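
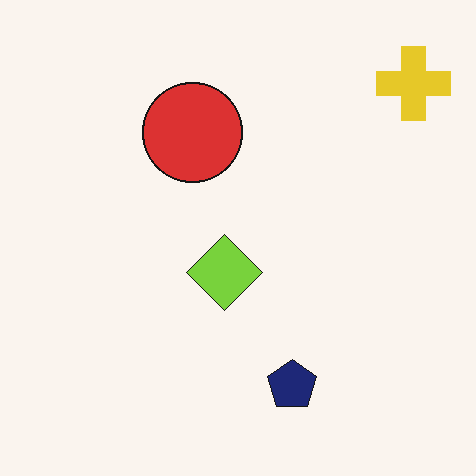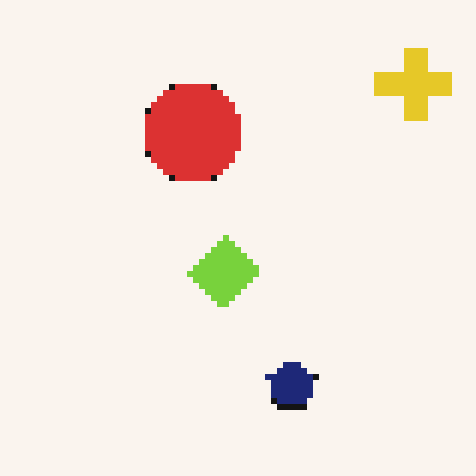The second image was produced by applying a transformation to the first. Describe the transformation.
It was pixelated into visible square blocks.

Shapes are reduced to large square blocks; fine edges and outlines are lost — a downscale-then-upscale (mosaic) effect.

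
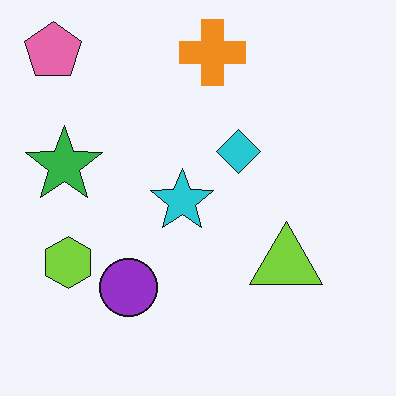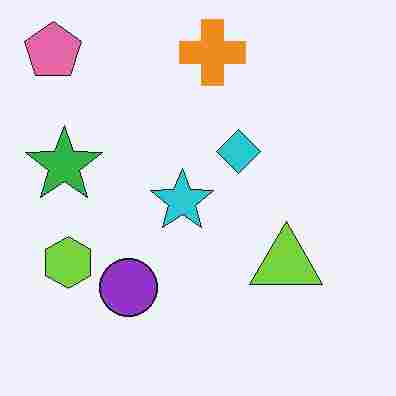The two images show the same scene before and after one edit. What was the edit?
Degraded with heavy JPEG compression.

Blocky 8×8 compression artifacts appear around shape edges and the flat background shows ringing — characteristic JPEG degradation.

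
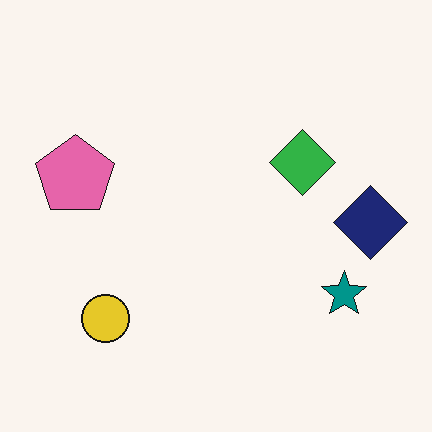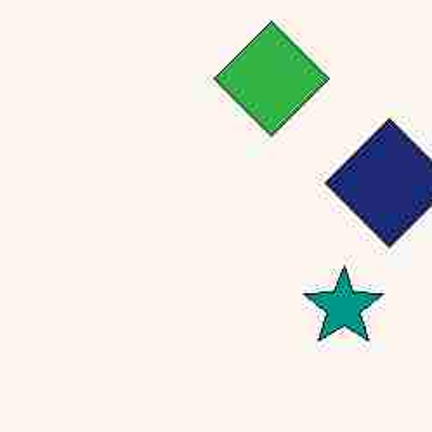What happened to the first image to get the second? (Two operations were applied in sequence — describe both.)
This is the original image heavily JPEG-compressed with obvious blocking artifacts, then cropped to a noticeably smaller region and rescaled.

Blocky 8×8 compression artifacts appear around shape edges and the flat background shows ringing — characteristic JPEG degradation. The visible shapes are larger and the field of view is narrower; shapes near the original edges may be partly or wholly outside the frame — a crop-and-rescale.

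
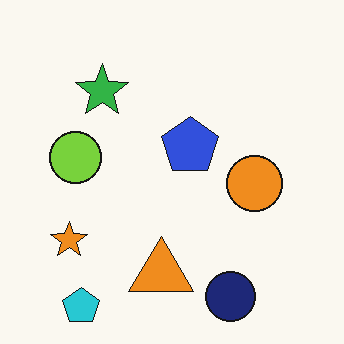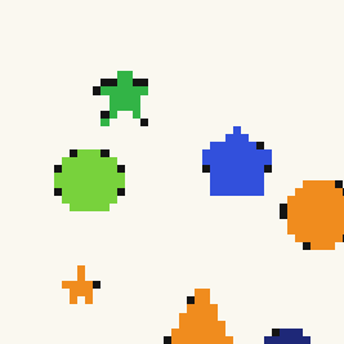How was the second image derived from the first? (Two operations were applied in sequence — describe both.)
The image was moderately pixelated, then cropped slightly and scaled back up.

Shapes are reduced to large square blocks; fine edges and outlines are lost — a downscale-then-upscale (mosaic) effect. The visible shapes are larger and the field of view is narrower; shapes near the original edges may be partly or wholly outside the frame — a crop-and-rescale.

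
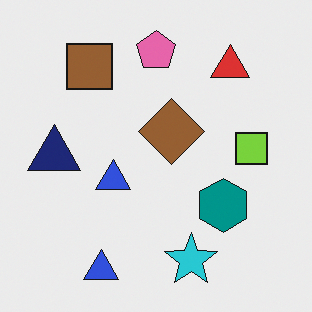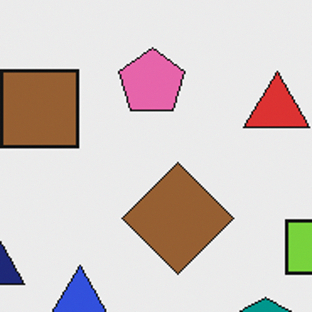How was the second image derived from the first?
It was cropped tightly and scaled back up.

The visible shapes are larger and the field of view is narrower; shapes near the original edges may be partly or wholly outside the frame — a crop-and-rescale.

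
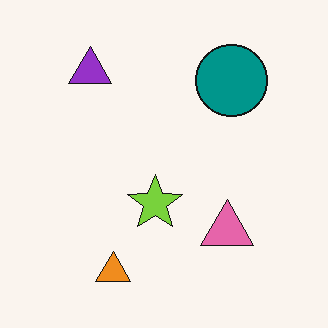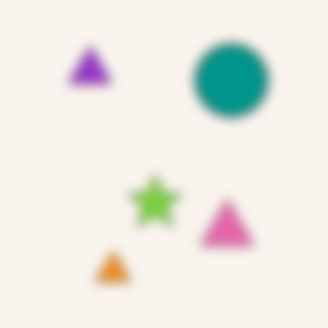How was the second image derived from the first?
This is the original image heavily blurred.

Shape edges and outlines are uniformly softened across the whole image.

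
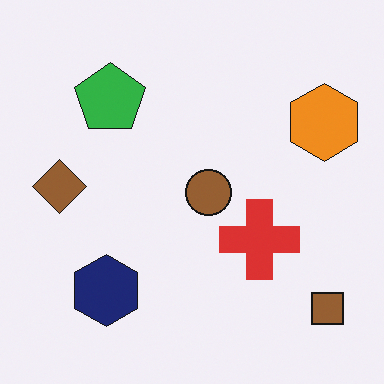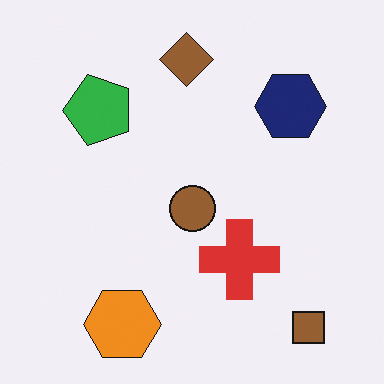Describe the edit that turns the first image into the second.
The transformation is: transposed (reflected across the top-left ↔ bottom-right diagonal).

Shapes have swapped their row and column positions — what was in the top-right is now in the bottom-left — a diagonal reflection.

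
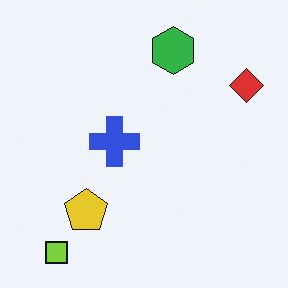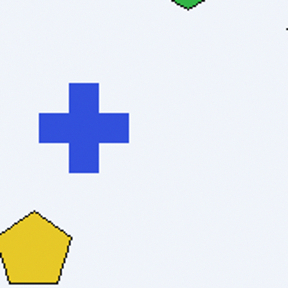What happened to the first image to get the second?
The second image is the first cropped tightly and scaled back up.

The visible shapes are larger and the field of view is narrower; shapes near the original edges may be partly or wholly outside the frame — a crop-and-rescale.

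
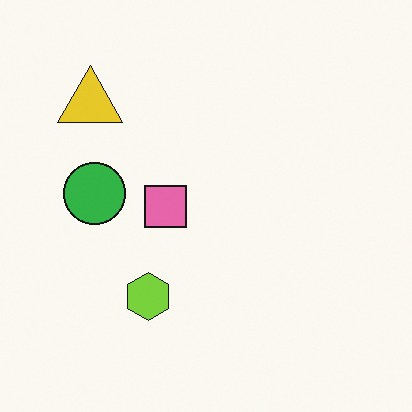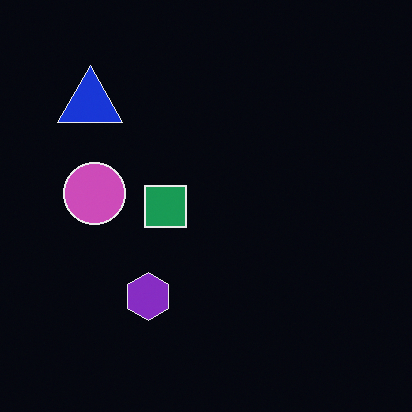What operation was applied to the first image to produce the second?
It was color-inverted (negative).

The light background has become dark and every shape's color is its complement — a photographic negative.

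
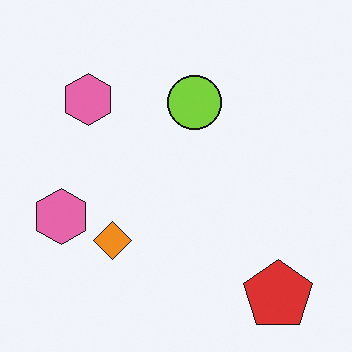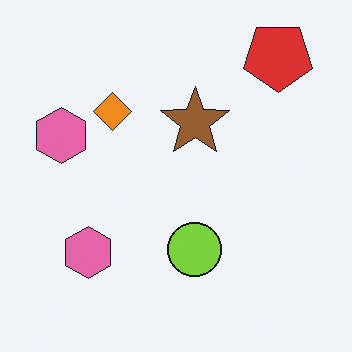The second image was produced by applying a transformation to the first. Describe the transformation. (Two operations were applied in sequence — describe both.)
It was flipped vertically (top ↔ bottom), then overlaid with an additional brown star.

The red pentagon is in the bottom-right of the first image and the top-right of the second — shapes on opposite sides of the horizontal midline have swapped in a mirror flip. A brown star appears in the second image that is absent from the first.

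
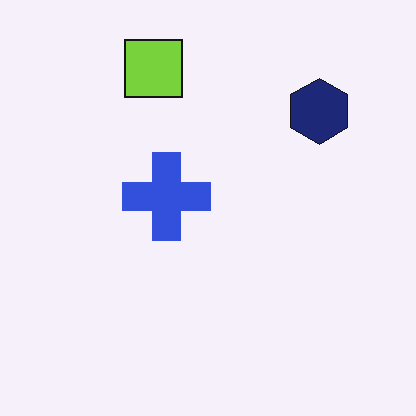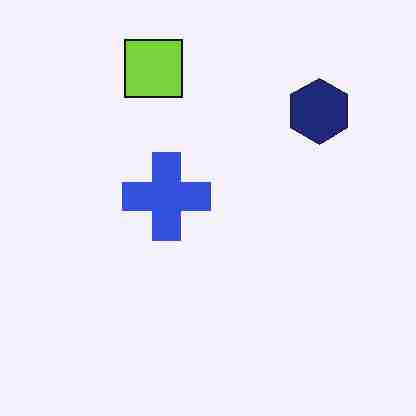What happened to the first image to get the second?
Degraded with heavy JPEG compression.

Blocky 8×8 compression artifacts appear around shape edges and the flat background shows ringing — characteristic JPEG degradation.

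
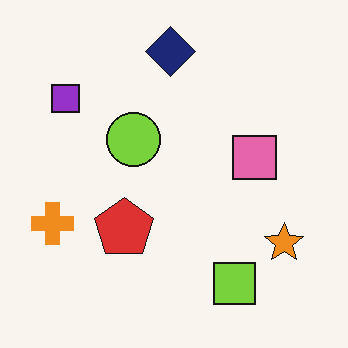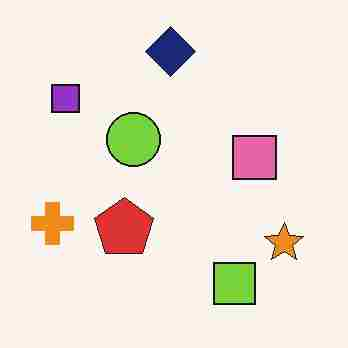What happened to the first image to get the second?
The transformation is: heavily JPEG-compressed with obvious blocking artifacts.

Blocky 8×8 compression artifacts appear around shape edges and the flat background shows ringing — characteristic JPEG degradation.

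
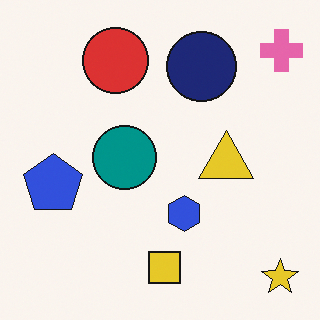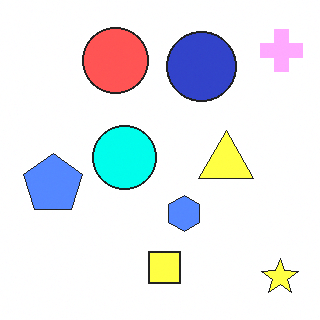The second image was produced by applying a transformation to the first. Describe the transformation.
It was substantially brightened.

Every pixel — background and shapes alike — is uniformly brightened.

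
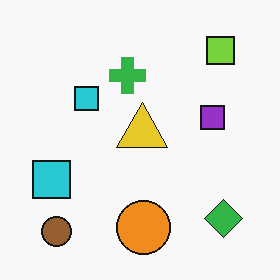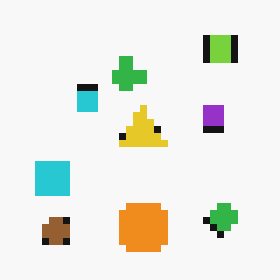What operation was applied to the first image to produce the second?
The image was moderately pixelated.

Shapes are reduced to large square blocks; fine edges and outlines are lost — a downscale-then-upscale (mosaic) effect.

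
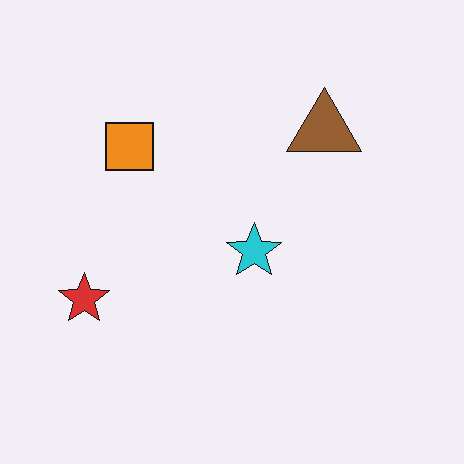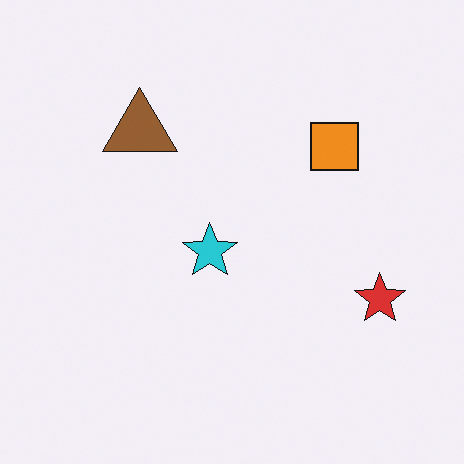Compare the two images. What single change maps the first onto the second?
It was flipped horizontally (left ↔ right).

The red star is in the left of the first image and the right of the second — shapes on opposite sides of the vertical midline have swapped in a mirror flip.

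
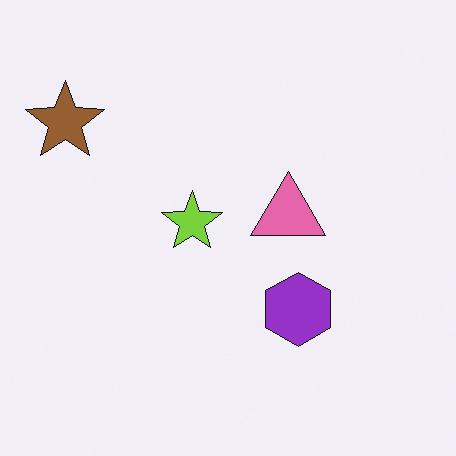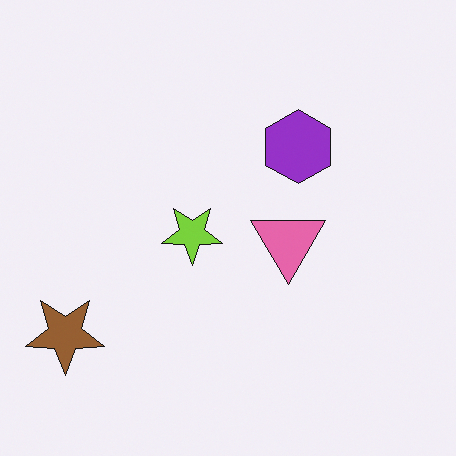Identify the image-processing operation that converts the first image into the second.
This is the original image flipped vertically (top ↔ bottom).

The brown star is in the top-left of the first image and the bottom-left of the second — shapes on opposite sides of the horizontal midline have swapped in a mirror flip.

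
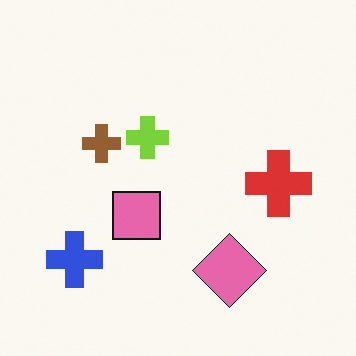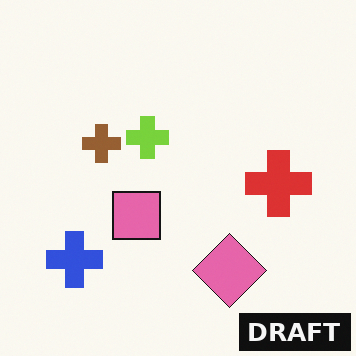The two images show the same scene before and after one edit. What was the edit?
The second image is the first watermarked with the text "DRAFT" in the lower-right corner.

A dark label reading "DRAFT" appears in the lower-right corner.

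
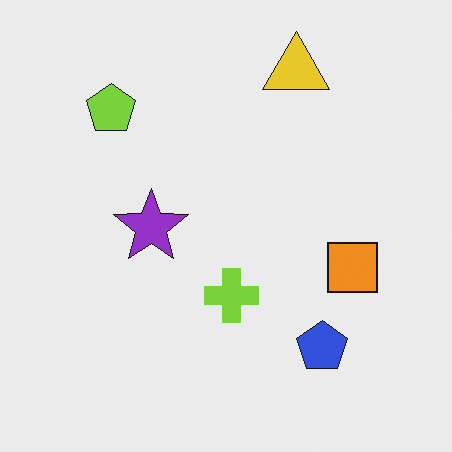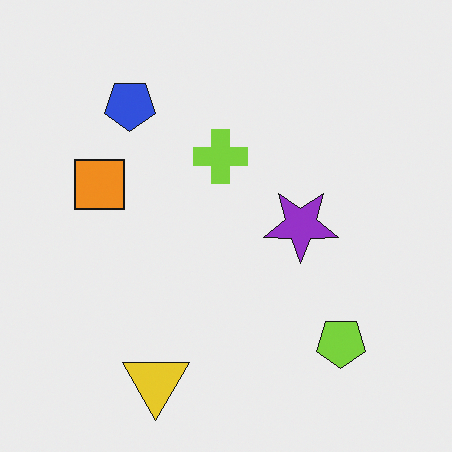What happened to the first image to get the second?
This is the original image rotated 180°.

The yellow triangle sits in the top of the first image and the bottom of the second — consistent with a whole-image 180° rotation.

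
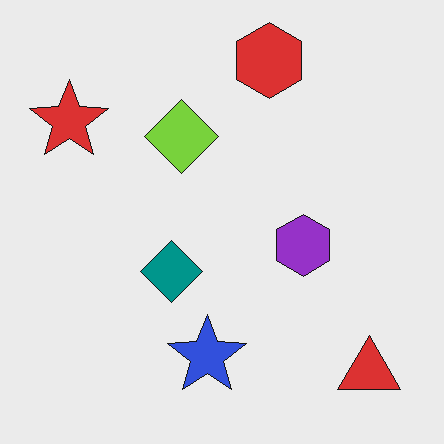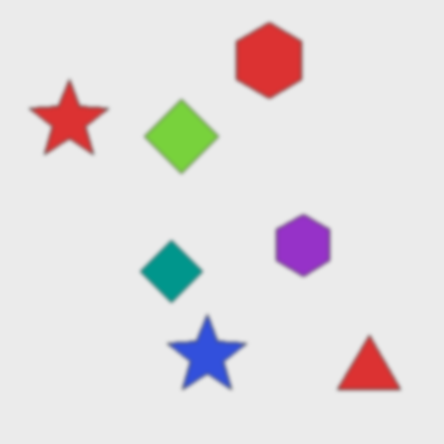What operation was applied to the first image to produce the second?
This is the original image slightly softened.

Shape edges and outlines are uniformly softened across the whole image.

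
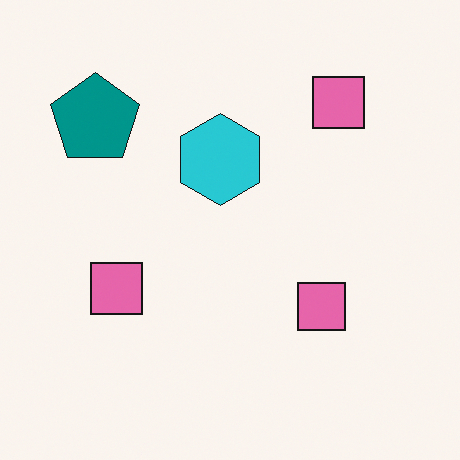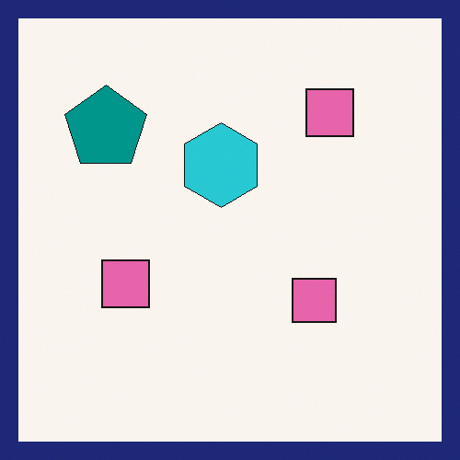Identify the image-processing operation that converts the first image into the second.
The image was framed with a navy border.

A solid navy frame runs around the edge of the second image, with the content slightly shrunk inside it.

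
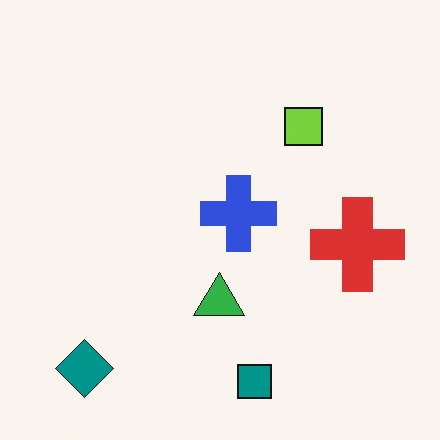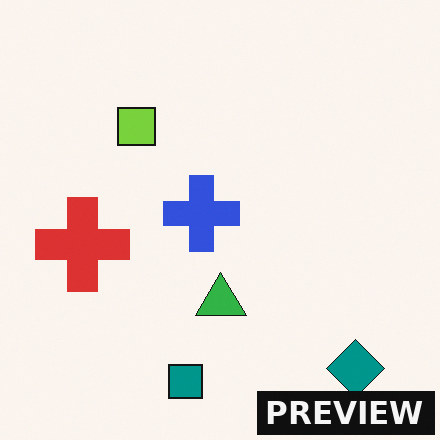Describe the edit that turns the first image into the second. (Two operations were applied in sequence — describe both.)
Flipped horizontally (left ↔ right), then watermarked with the text "PREVIEW" in the lower-right corner.

The red cross is in the right of the first image and the left of the second — shapes on opposite sides of the vertical midline have swapped in a mirror flip. A dark label reading "PREVIEW" appears in the lower-right corner.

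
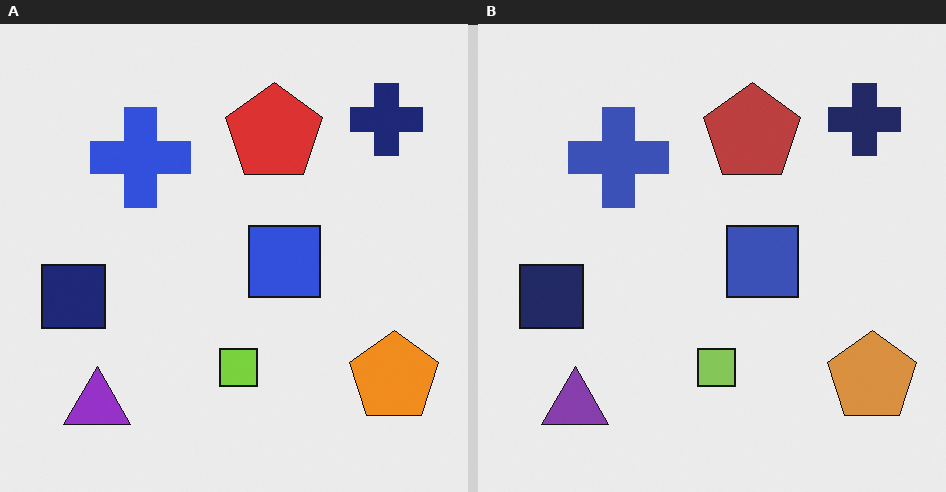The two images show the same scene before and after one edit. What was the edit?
It was slightly desaturated.

All colors are more muted and greyish — a global saturation change.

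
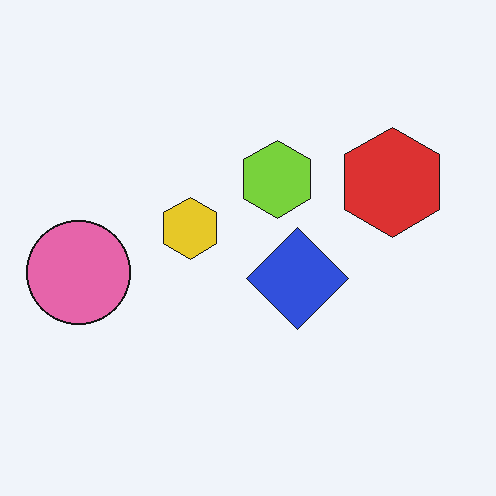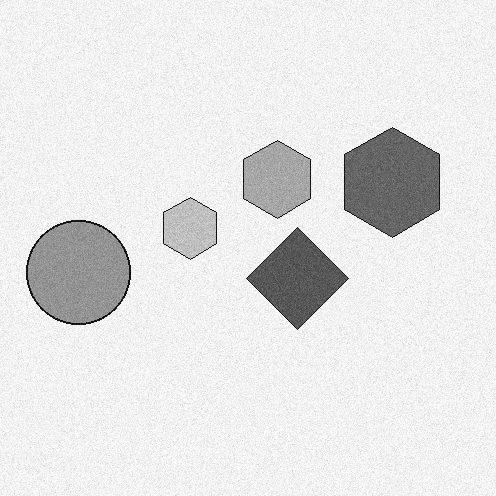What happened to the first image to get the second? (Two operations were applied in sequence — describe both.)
It was degraded with subtle gaussian noise, then converted to grayscale.

Random speckle covers the whole image, including the flat background. All color is removed — every shape is now a shade of grey.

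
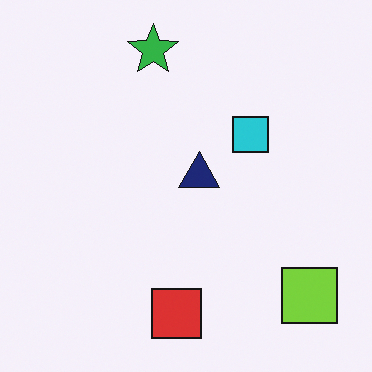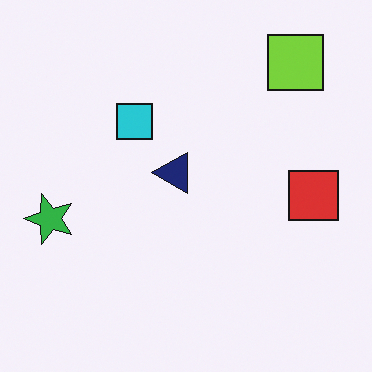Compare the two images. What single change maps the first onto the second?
It was rotated 90° counter-clockwise.

The lime square sits in the bottom-right of the first image and the top-right of the second — consistent with a whole-image 90° counter-clockwise rotation.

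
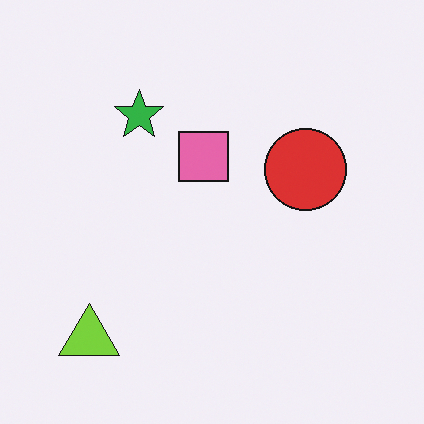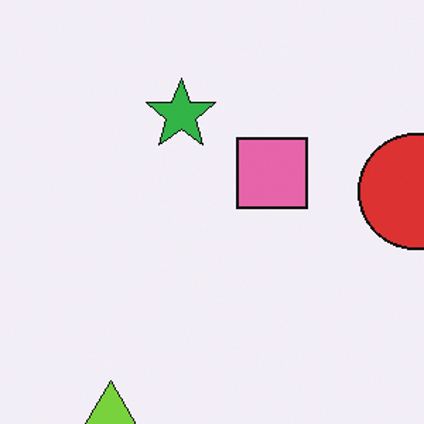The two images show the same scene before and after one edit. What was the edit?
The image was cropped to a modestly smaller region and rescaled.

The visible shapes are larger and the field of view is narrower; shapes near the original edges may be partly or wholly outside the frame — a crop-and-rescale.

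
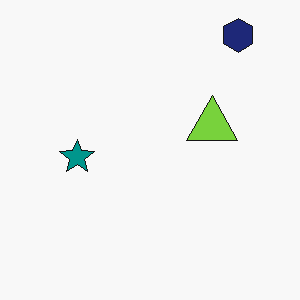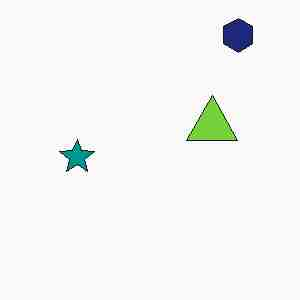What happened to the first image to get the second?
The image was heavily JPEG-compressed with obvious blocking artifacts.

Blocky 8×8 compression artifacts appear around shape edges and the flat background shows ringing — characteristic JPEG degradation.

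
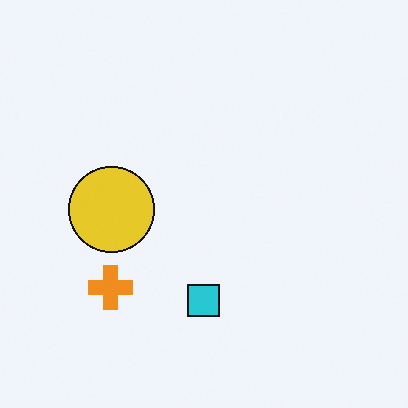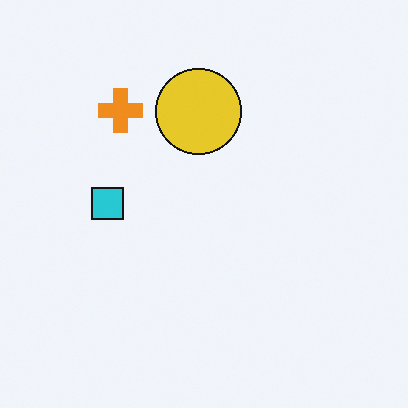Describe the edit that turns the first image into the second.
The transformation is: rotated 90° clockwise.

The orange cross sits in the bottom-left of the first image and the top-left of the second — consistent with a whole-image 90° clockwise rotation.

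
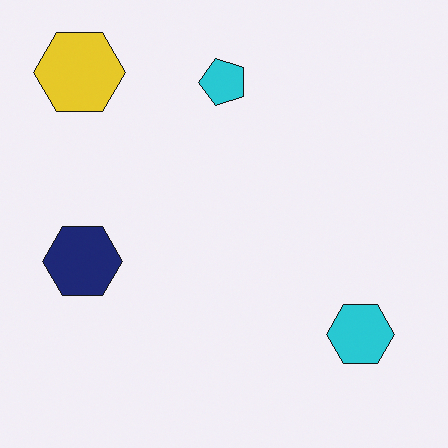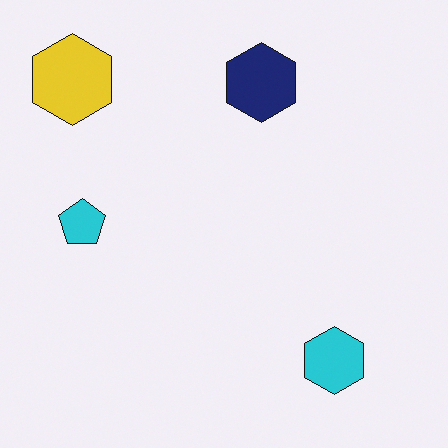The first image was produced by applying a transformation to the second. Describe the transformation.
It was transposed (reflected across the top-left ↔ bottom-right diagonal).

Shapes have swapped their row and column positions — what was in the top-right is now in the bottom-left — a diagonal reflection.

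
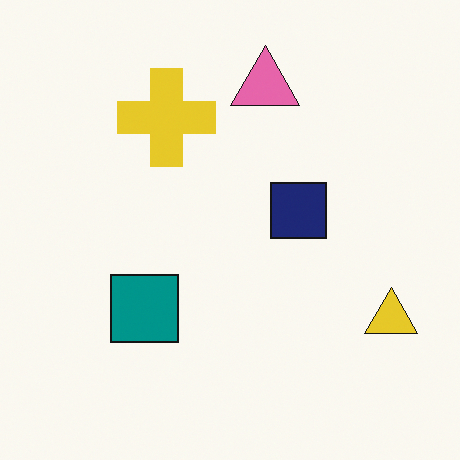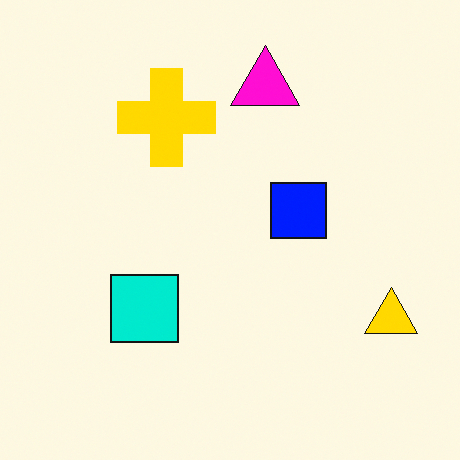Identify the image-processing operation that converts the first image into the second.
This is the original image heavily oversaturated.

All colors are more vivid — a global saturation change.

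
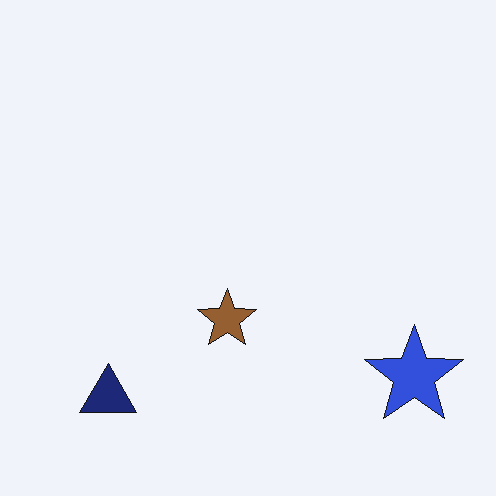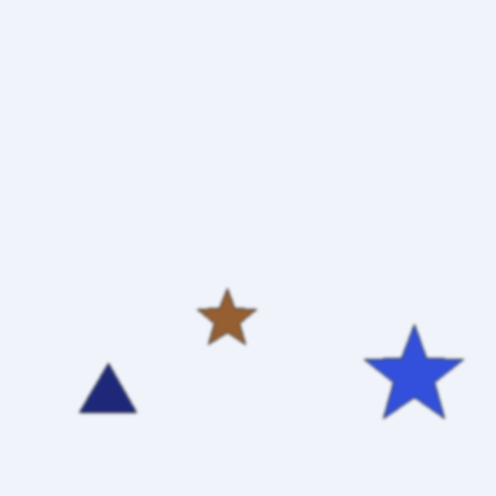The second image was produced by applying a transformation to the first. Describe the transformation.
The transformation is: lightly blurred.

Shape edges and outlines are uniformly softened across the whole image.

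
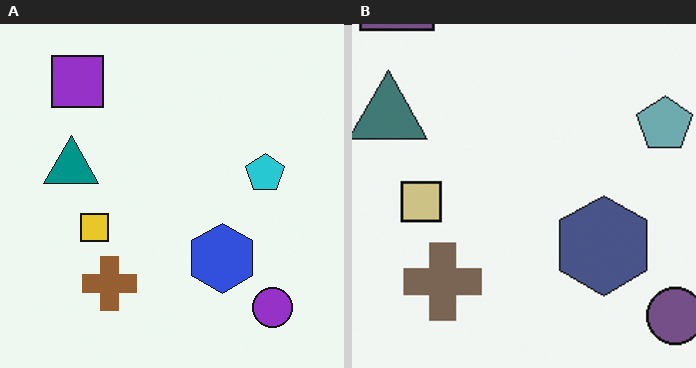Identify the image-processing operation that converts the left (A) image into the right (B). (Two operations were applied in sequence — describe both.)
Cropped slightly and scaled back up, then heavily desaturated.

The visible shapes are larger and the field of view is narrower; shapes near the original edges may be partly or wholly outside the frame — a crop-and-rescale. All colors are more muted and greyish — a global saturation change.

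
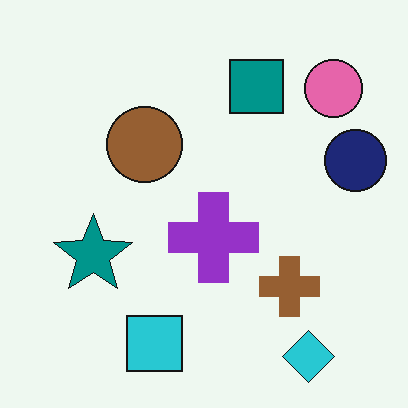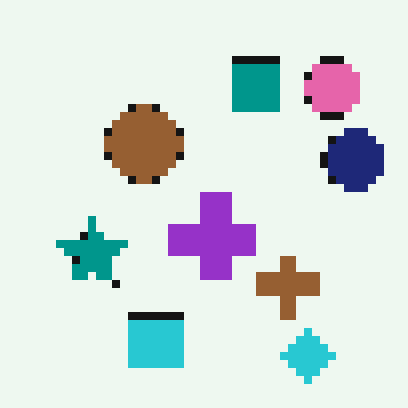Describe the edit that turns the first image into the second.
This is the original image pixelated into visible square blocks.

Shapes are reduced to large square blocks; fine edges and outlines are lost — a downscale-then-upscale (mosaic) effect.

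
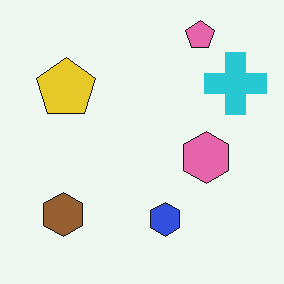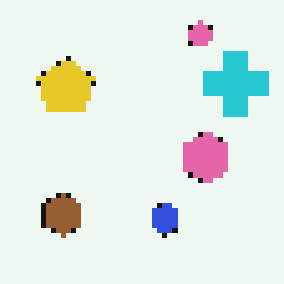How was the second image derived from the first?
This is the original image mildly pixelated.

Shapes are reduced to large square blocks; fine edges and outlines are lost — a downscale-then-upscale (mosaic) effect.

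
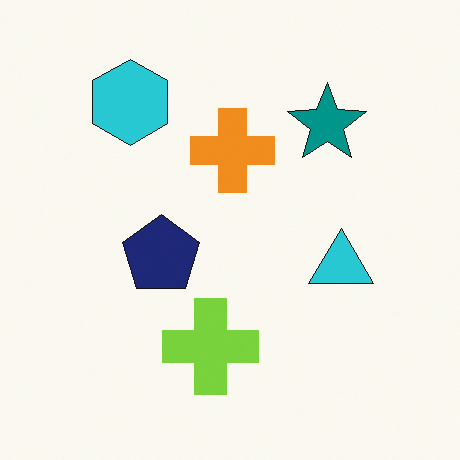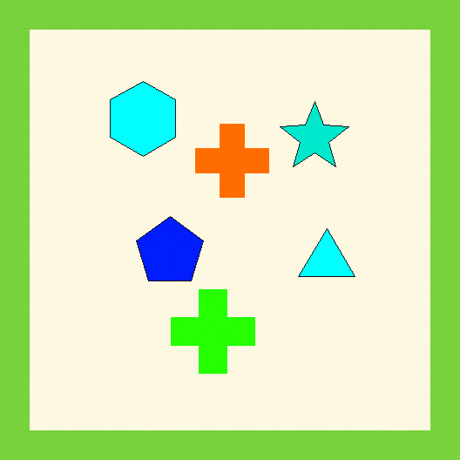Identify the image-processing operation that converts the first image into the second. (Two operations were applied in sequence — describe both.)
The image was heavily oversaturated, then framed with a lime border.

All colors are more vivid — a global saturation change. A solid lime frame runs around the edge of the second image, with the content slightly shrunk inside it.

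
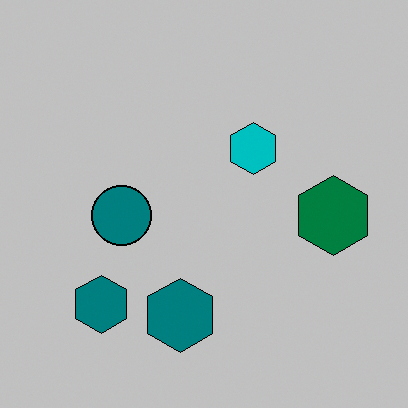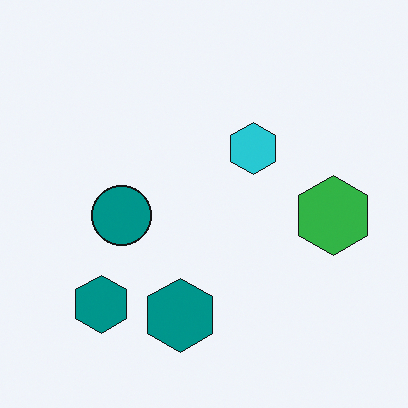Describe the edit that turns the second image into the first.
The transformation is: heavily posterized to just a handful of flat colors.

Each flat color has snapped to a coarser quantized level — most visibly, the near-white background has dropped to a flat grey.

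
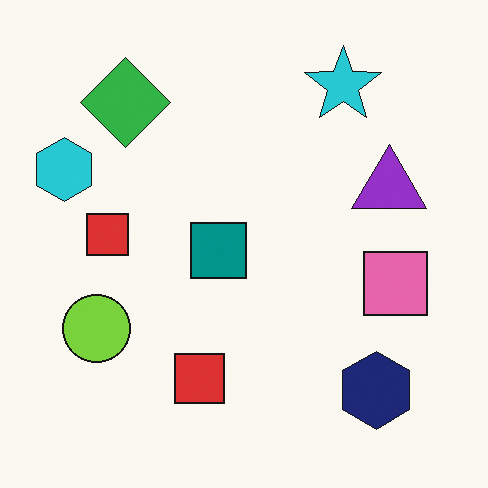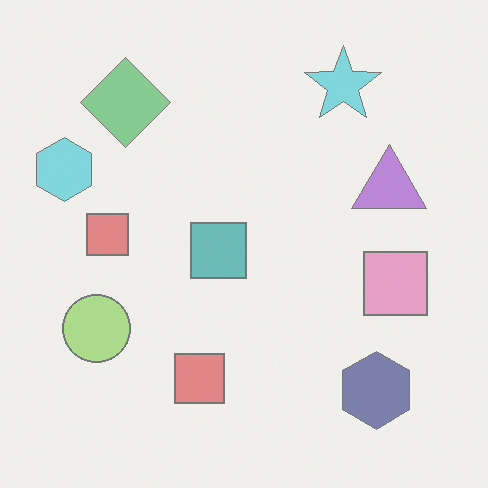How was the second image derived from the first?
It was given much lower contrast.

Tones are pushed toward mid-grey across the whole image — a global contrast change.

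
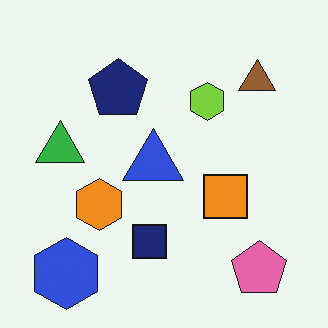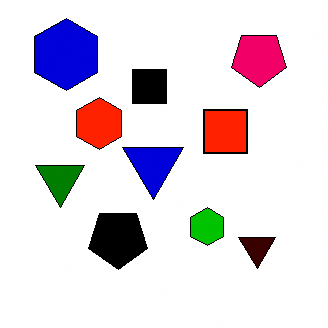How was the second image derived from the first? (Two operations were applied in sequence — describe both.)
It was flipped vertically (top ↔ bottom), then boosted in contrast.

The blue hexagon is in the bottom-left of the first image and the top-left of the second — shapes on opposite sides of the horizontal midline have swapped in a mirror flip. Tones are pushed away from mid-grey across the whole image — a global contrast change.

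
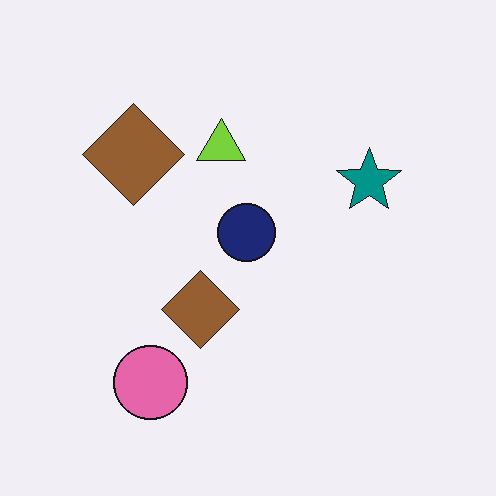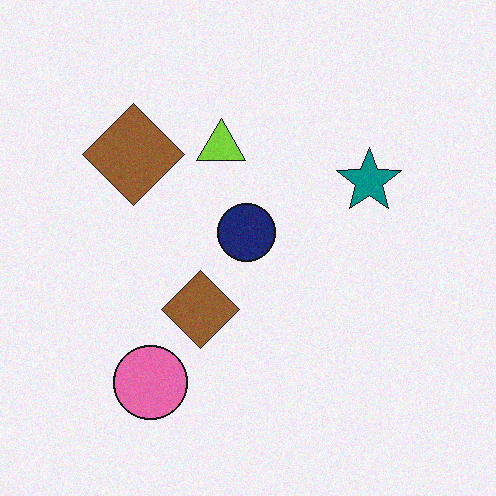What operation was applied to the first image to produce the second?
Degraded with subtle gaussian noise.

Random speckle covers the whole image, including the flat background.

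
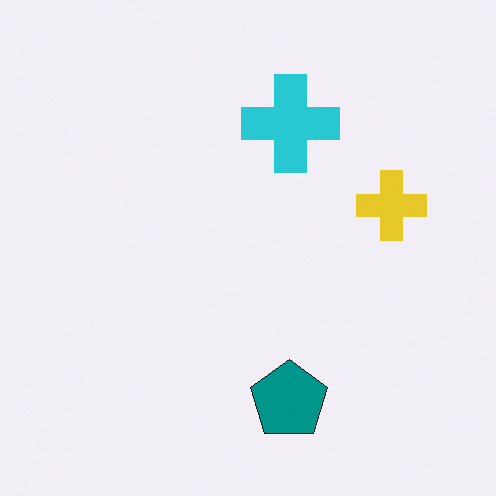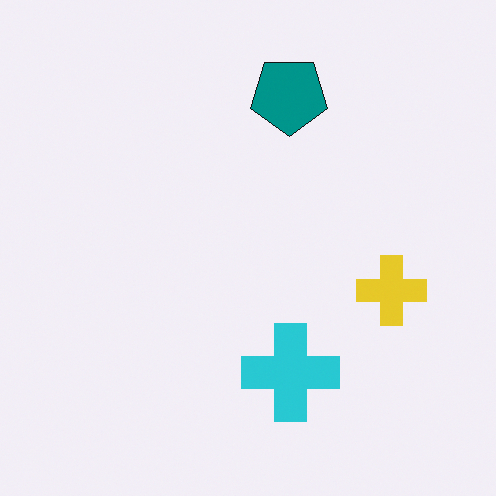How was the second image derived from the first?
The transformation is: flipped vertically (top ↔ bottom).

The teal pentagon is in the bottom of the first image and the top of the second — shapes on opposite sides of the horizontal midline have swapped in a mirror flip.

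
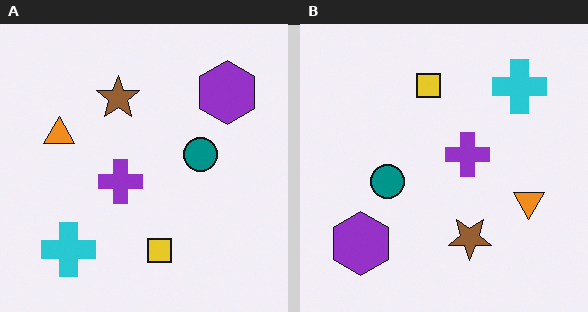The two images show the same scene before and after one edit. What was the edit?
It was rotated 180°.

The purple hexagon sits in the top-right of the left (A) image and the bottom-left of the right (B) — consistent with a whole-image 180° rotation.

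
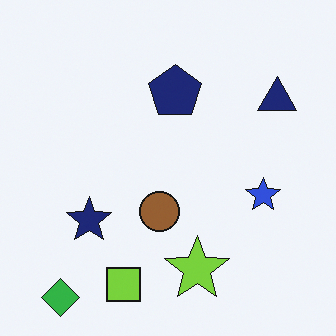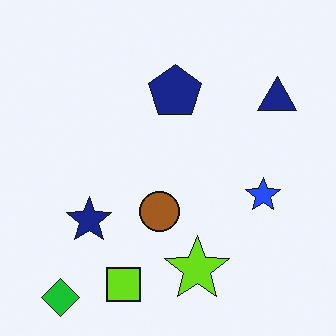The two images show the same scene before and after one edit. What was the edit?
The second image is the first slightly oversaturated.

All colors are more vivid — a global saturation change.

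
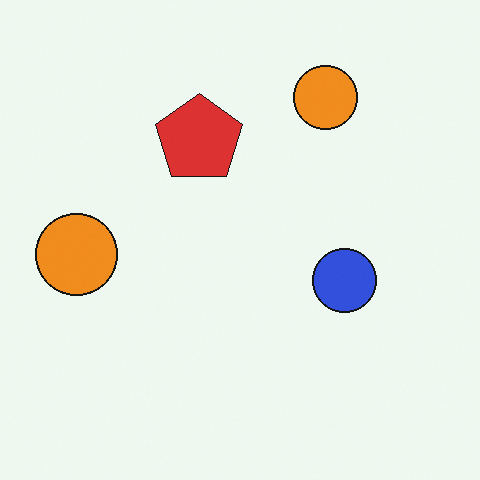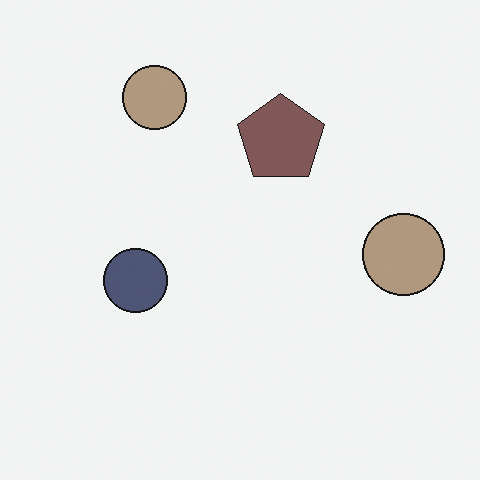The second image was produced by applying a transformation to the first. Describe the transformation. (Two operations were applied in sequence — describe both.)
The image was flipped horizontally (left ↔ right), then made much more muted (saturation change).

The blue circle is in the right of the first image and the left of the second — shapes on opposite sides of the vertical midline have swapped in a mirror flip. All colors are more muted and greyish — a global saturation change.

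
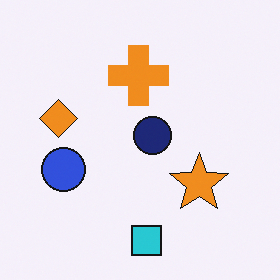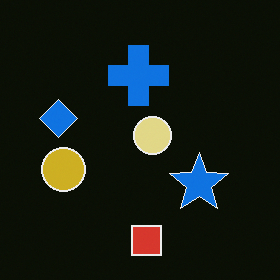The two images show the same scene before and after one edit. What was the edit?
Color-inverted (negative).

The light background has become dark and every shape's color is its complement — a photographic negative.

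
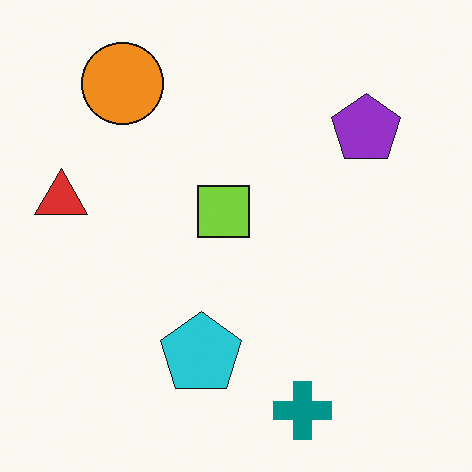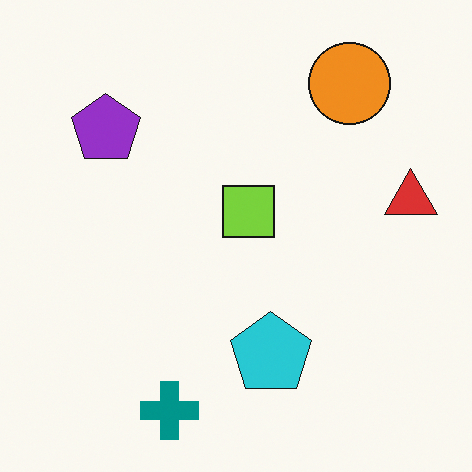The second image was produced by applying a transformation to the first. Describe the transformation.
It was flipped horizontally (left ↔ right).

The red triangle is in the left of the first image and the right of the second — shapes on opposite sides of the vertical midline have swapped in a mirror flip.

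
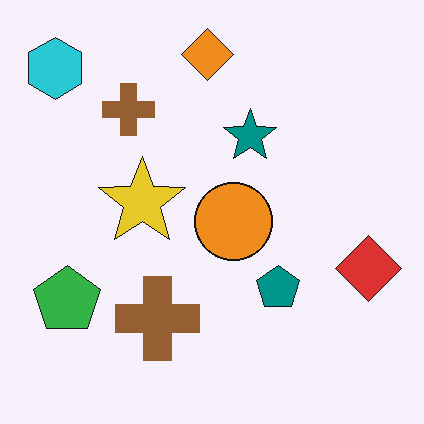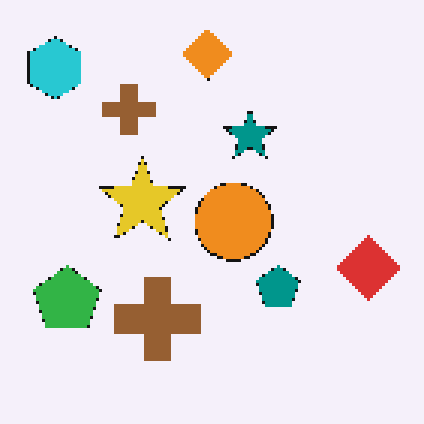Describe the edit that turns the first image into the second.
This is the original image mildly pixelated.

Shapes are reduced to large square blocks; fine edges and outlines are lost — a downscale-then-upscale (mosaic) effect.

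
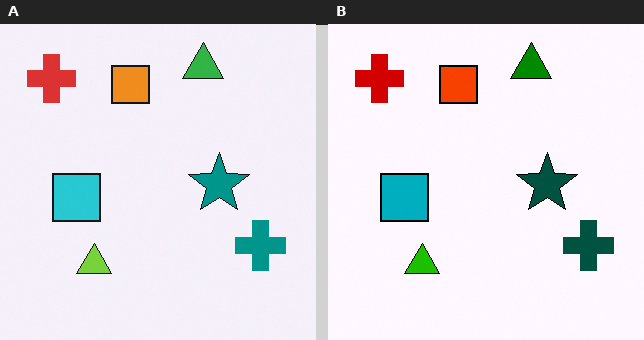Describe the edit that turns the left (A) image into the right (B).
It was boosted in contrast.

Tones are pushed away from mid-grey across the whole image — a global contrast change.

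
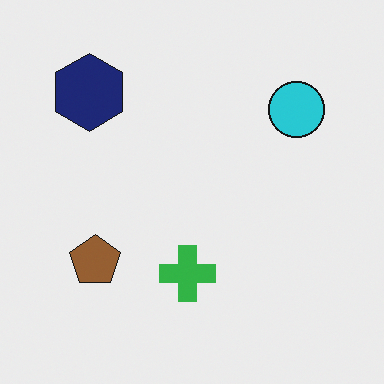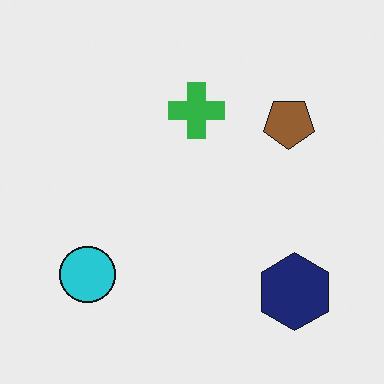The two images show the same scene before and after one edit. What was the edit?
The image was rotated 180°.

The navy hexagon sits in the top-left of the first image and the bottom-right of the second — consistent with a whole-image 180° rotation.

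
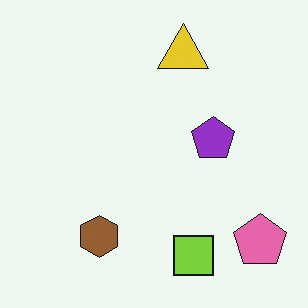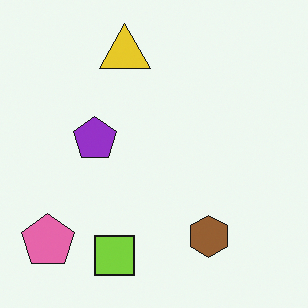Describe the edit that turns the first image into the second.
The image was flipped horizontally (left ↔ right).

The pink pentagon is in the bottom-right of the first image and the bottom-left of the second — shapes on opposite sides of the vertical midline have swapped in a mirror flip.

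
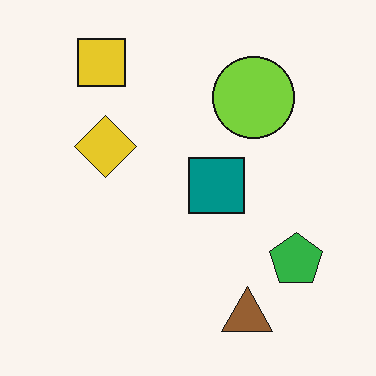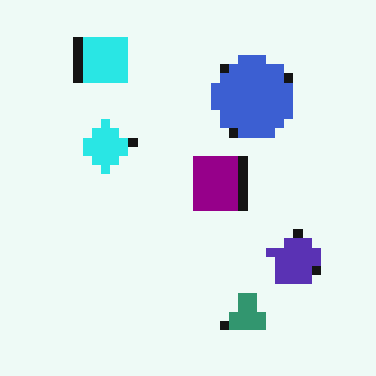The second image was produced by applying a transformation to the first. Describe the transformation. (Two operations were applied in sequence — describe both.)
Coarsely pixelated, then hue-shifted through roughly a third of the color wheel.

Shapes are reduced to large square blocks; fine edges and outlines are lost — a downscale-then-upscale (mosaic) effect. Every shape's color has rotated by the same amount around the hue wheel — a uniform hue shift.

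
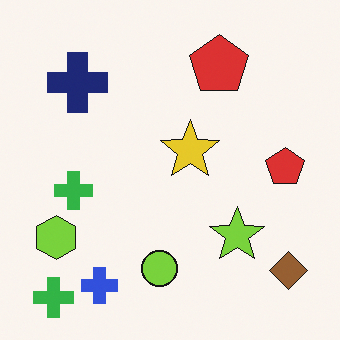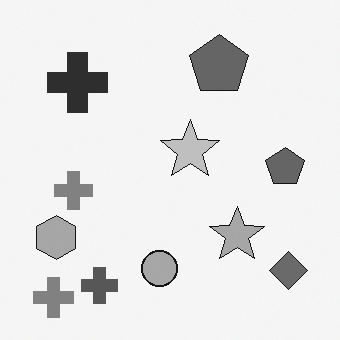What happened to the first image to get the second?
This is the original image converted to grayscale.

All color is removed — every shape is now a shade of grey.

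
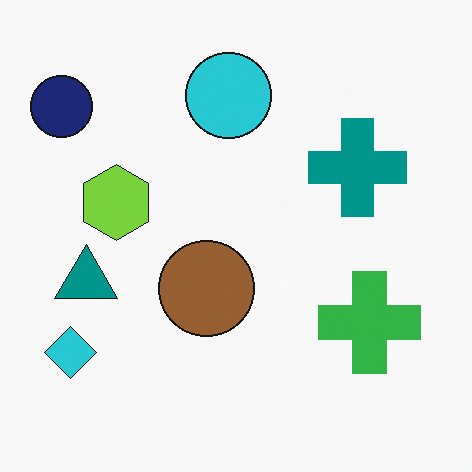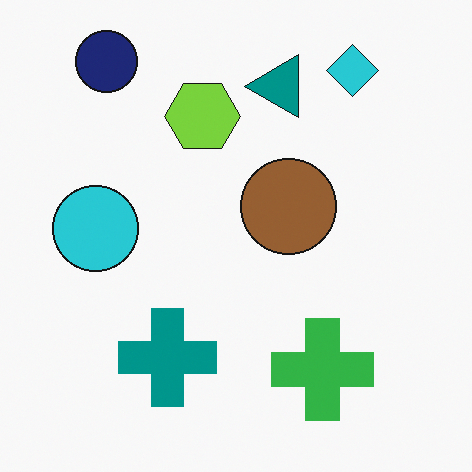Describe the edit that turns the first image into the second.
The image was transposed (reflected across the top-left ↔ bottom-right diagonal).

Shapes have swapped their row and column positions — what was in the top-right is now in the bottom-left — a diagonal reflection.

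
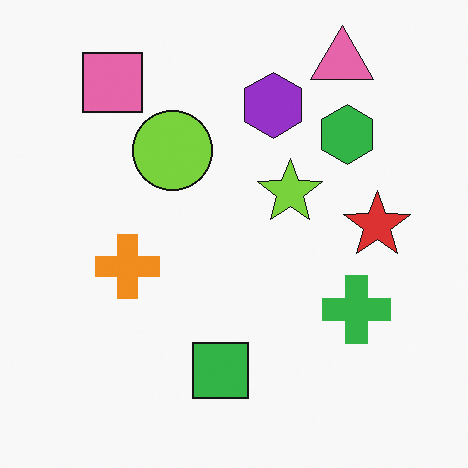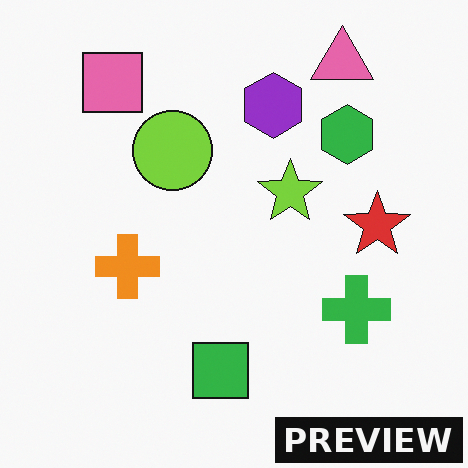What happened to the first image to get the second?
The second image is the first watermarked with the text "PREVIEW" in the lower-right corner.

A dark label reading "PREVIEW" appears in the lower-right corner.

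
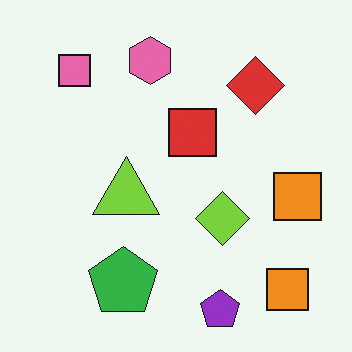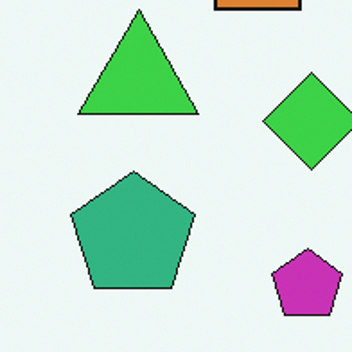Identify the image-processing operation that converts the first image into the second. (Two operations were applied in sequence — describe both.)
The image was cropped tightly and scaled back up, then hue-shifted slightly.

The visible shapes are larger and the field of view is narrower; shapes near the original edges may be partly or wholly outside the frame — a crop-and-rescale. Every shape's color has rotated by the same amount around the hue wheel — a uniform hue shift.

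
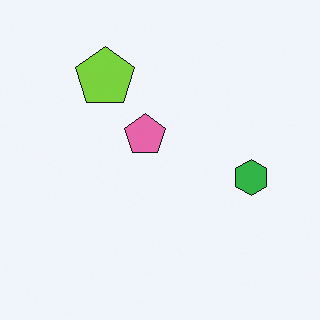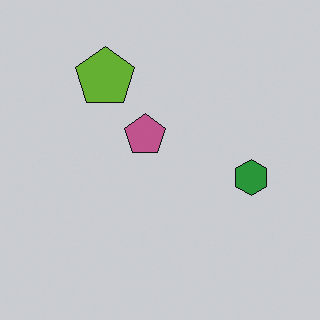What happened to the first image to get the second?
The image was darkened a little.

Every pixel — background and shapes alike — is uniformly darkened.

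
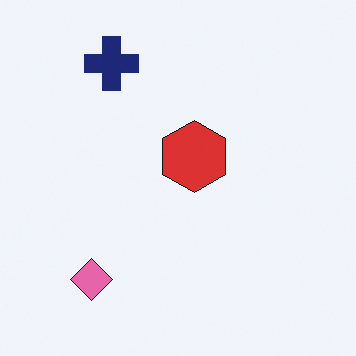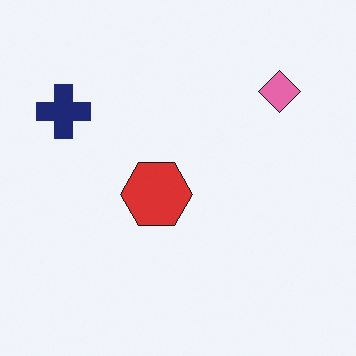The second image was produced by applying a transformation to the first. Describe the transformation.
This is the original image transposed (reflected across the top-left ↔ bottom-right diagonal).

Shapes have swapped their row and column positions — what was in the top-right is now in the bottom-left — a diagonal reflection.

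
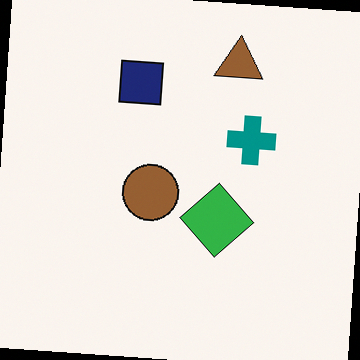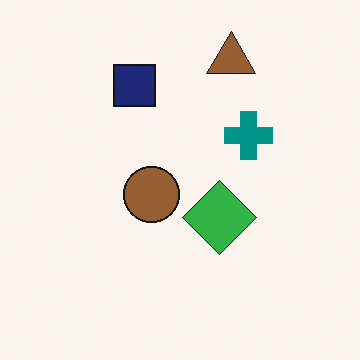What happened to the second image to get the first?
It was rotated clockwise by a slight angle.

Every shape is tilted by the same angle and the image corners show triangular fill wedges — a whole-image rotation by a non-right angle.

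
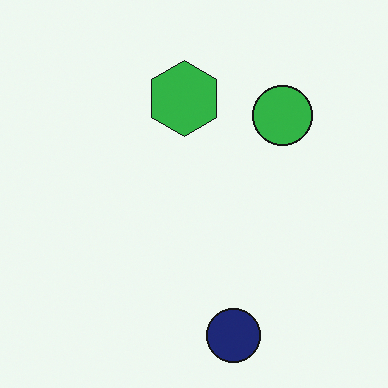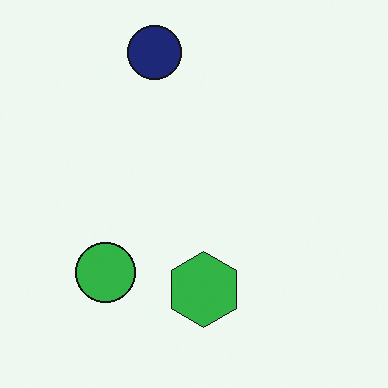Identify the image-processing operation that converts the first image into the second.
Rotated 180°.

The navy circle sits in the bottom of the first image and the top of the second — consistent with a whole-image 180° rotation.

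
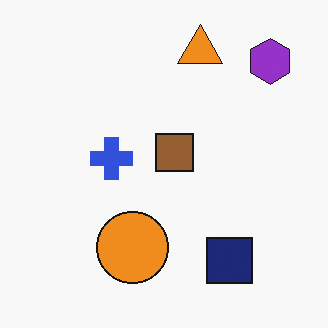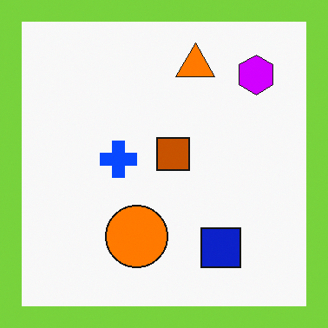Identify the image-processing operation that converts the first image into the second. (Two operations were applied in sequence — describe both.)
The second image is the first made much more vivid (saturation change), then framed with a lime border.

All colors are more vivid — a global saturation change. A solid lime frame runs around the edge of the second image, with the content slightly shrunk inside it.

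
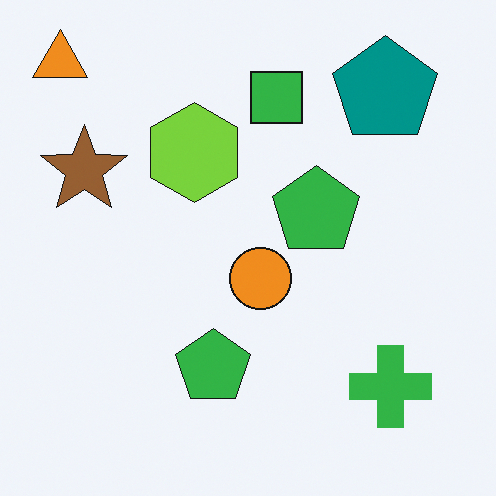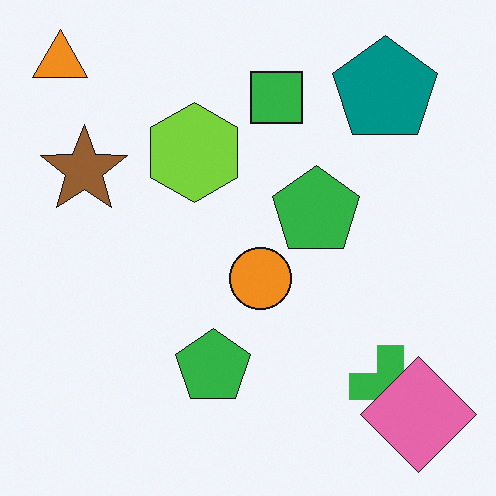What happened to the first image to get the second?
The transformation is: overlaid with an additional pink diamond.

A pink diamond appears in the second image that is absent from the first.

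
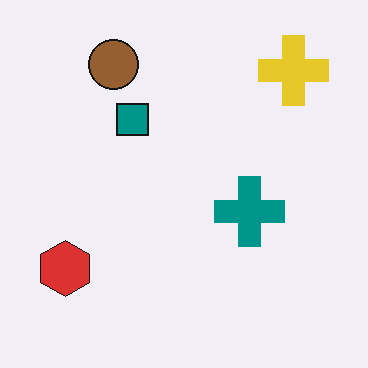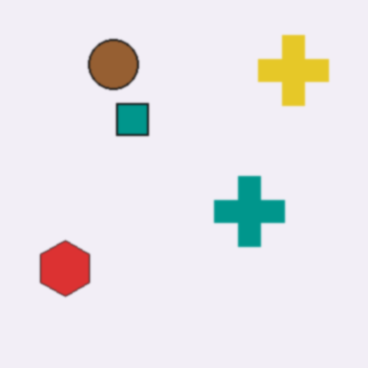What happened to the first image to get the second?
Slightly softened.

Shape edges and outlines are uniformly softened across the whole image.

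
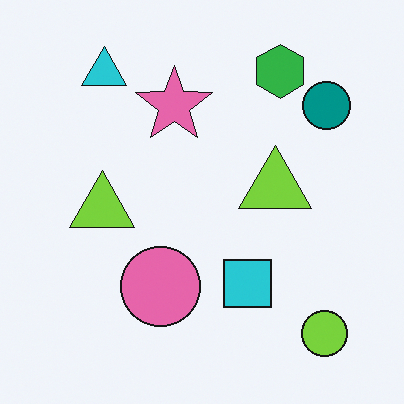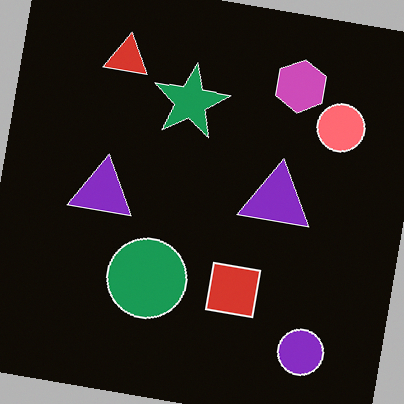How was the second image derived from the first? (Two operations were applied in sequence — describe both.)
It was color-inverted (negative), then rotated clockwise by a few degrees.

The light background has become dark and every shape's color is its complement — a photographic negative. Every shape is tilted by the same angle and the image corners show triangular fill wedges — a whole-image rotation by a non-right angle.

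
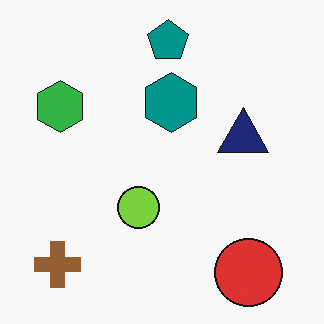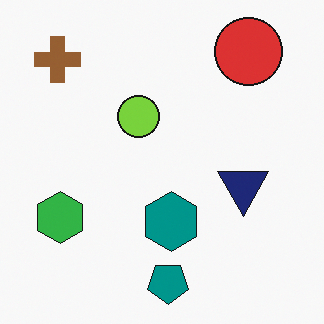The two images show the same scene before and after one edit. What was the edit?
Flipped vertically (top ↔ bottom).

The teal pentagon is in the top of the first image and the bottom of the second — shapes on opposite sides of the horizontal midline have swapped in a mirror flip.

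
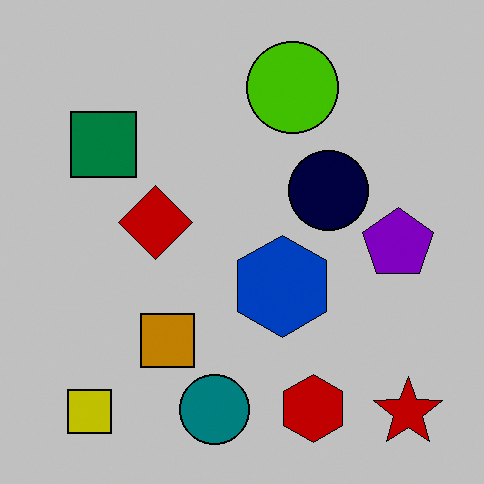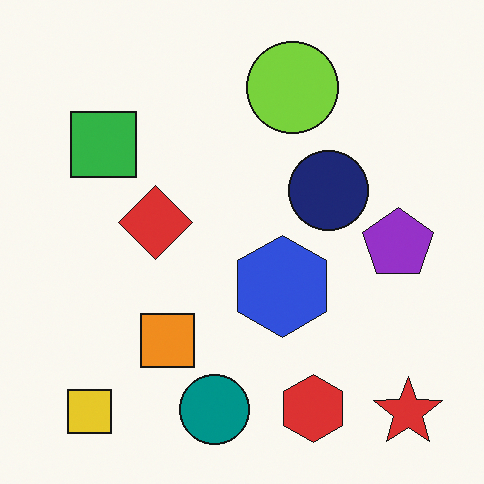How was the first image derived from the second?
This is the original image aggressively posterized.

Each flat color has snapped to a coarser quantized level — most visibly, the near-white background has dropped to a flat grey.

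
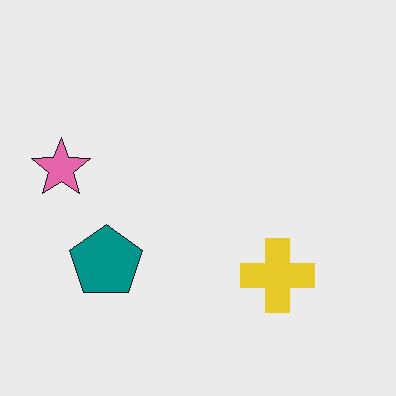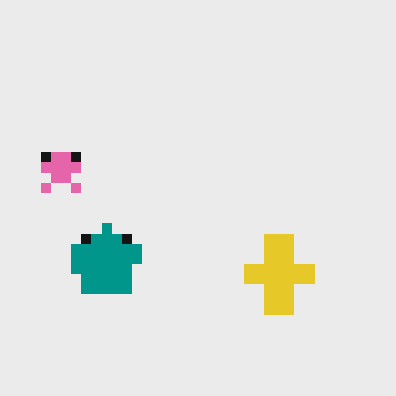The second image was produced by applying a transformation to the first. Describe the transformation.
The transformation is: heavily pixelated into large blocks.

Shapes are reduced to large square blocks; fine edges and outlines are lost — a downscale-then-upscale (mosaic) effect.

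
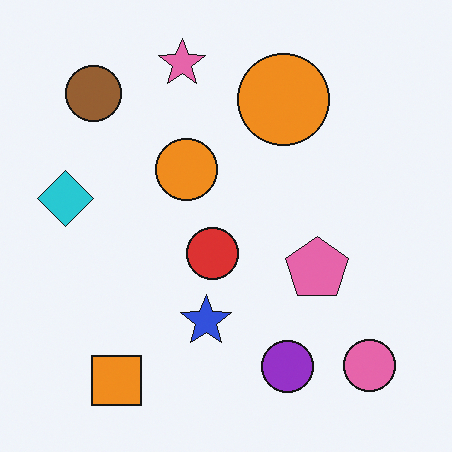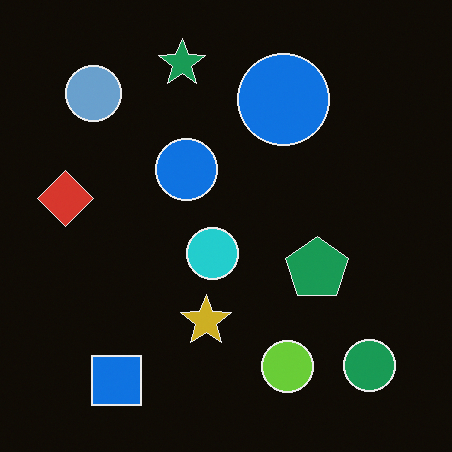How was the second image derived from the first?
Color-inverted (negative).

The light background has become dark and every shape's color is its complement — a photographic negative.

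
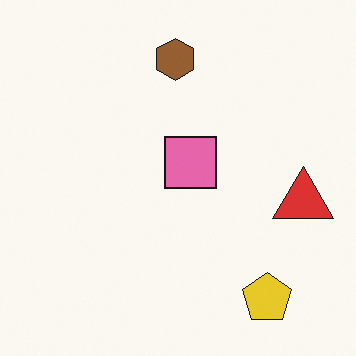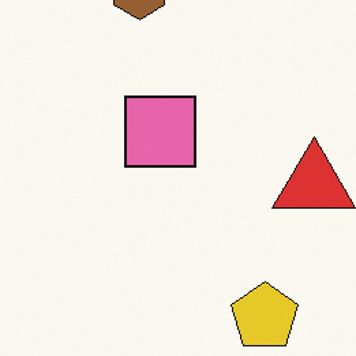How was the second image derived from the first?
This is the original image cropped slightly and scaled back up.

The visible shapes are larger and the field of view is narrower; shapes near the original edges may be partly or wholly outside the frame — a crop-and-rescale.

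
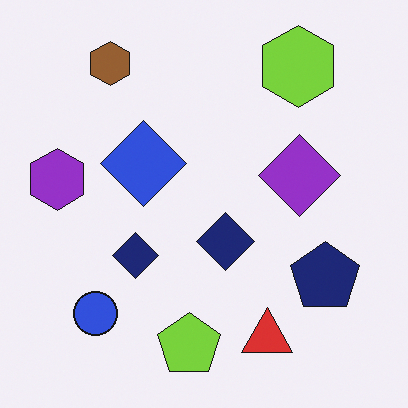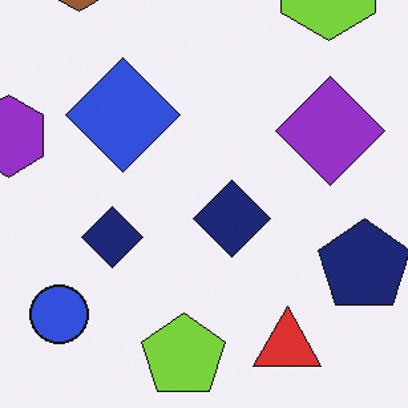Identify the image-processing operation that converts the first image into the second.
The image was cropped to a modestly smaller region and rescaled.

The visible shapes are larger and the field of view is narrower; shapes near the original edges may be partly or wholly outside the frame — a crop-and-rescale.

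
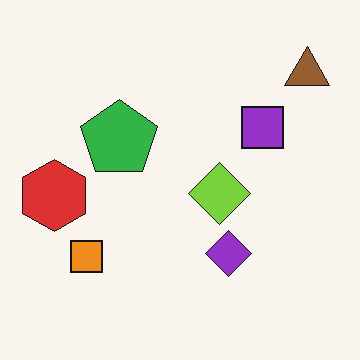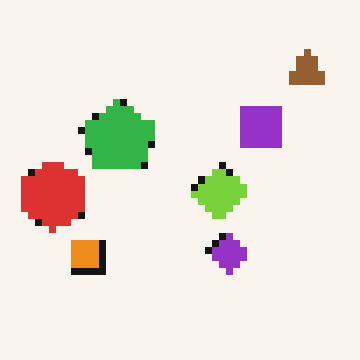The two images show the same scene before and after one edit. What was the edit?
The image was moderately pixelated.

Shapes are reduced to large square blocks; fine edges and outlines are lost — a downscale-then-upscale (mosaic) effect.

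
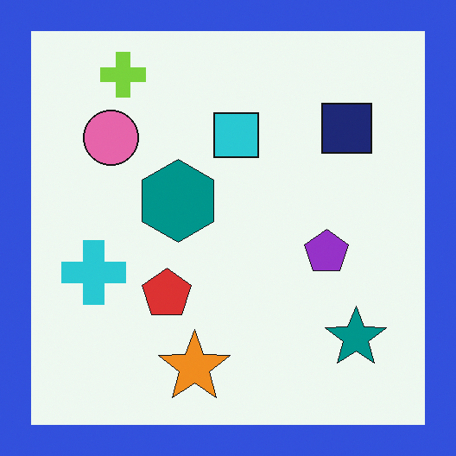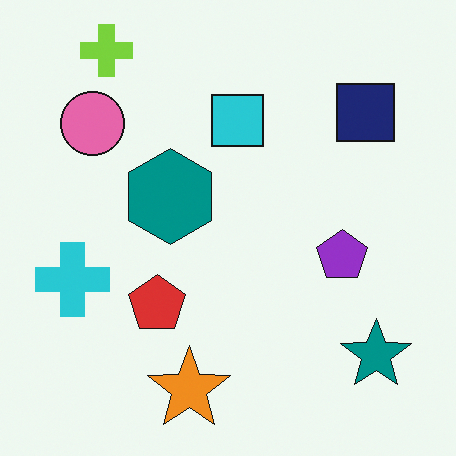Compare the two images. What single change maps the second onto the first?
The image was framed with a blue border.

A solid blue frame runs around the edge of the first image, with the content slightly shrunk inside it.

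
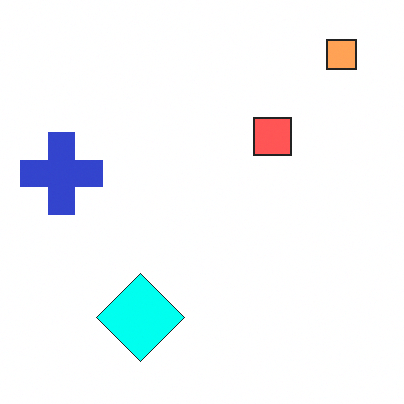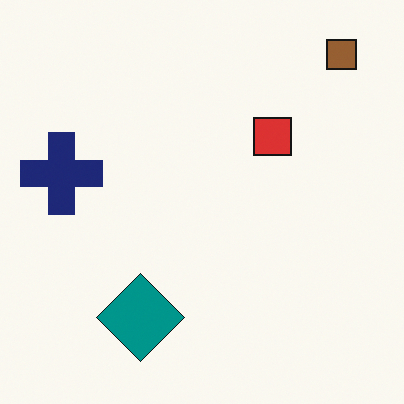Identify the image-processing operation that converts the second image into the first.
The transformation is: substantially brightened.

Every pixel — background and shapes alike — is uniformly brightened.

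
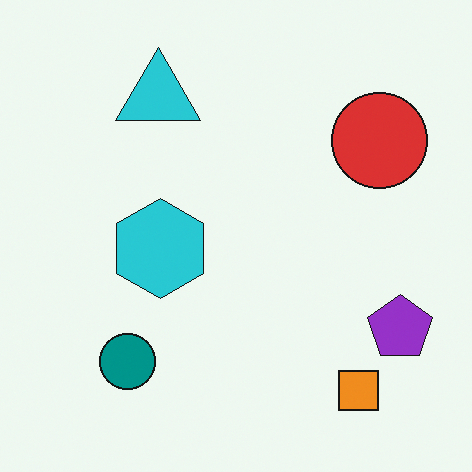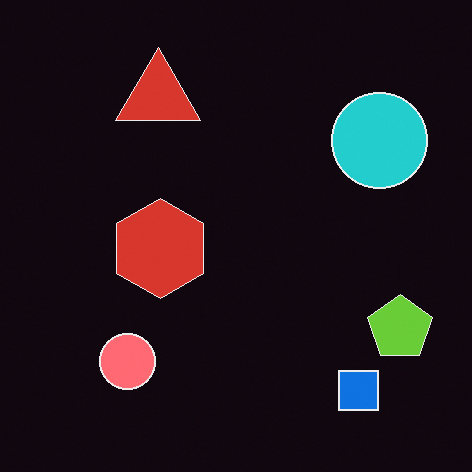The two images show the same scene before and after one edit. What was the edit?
Color-inverted (negative).

The light background has become dark and every shape's color is its complement — a photographic negative.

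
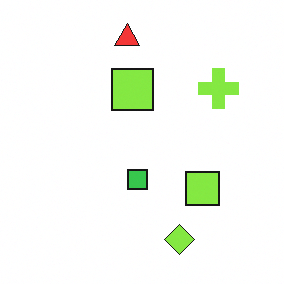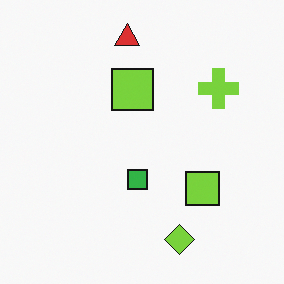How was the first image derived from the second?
The image was brightened a little.

Every pixel — background and shapes alike — is uniformly brightened.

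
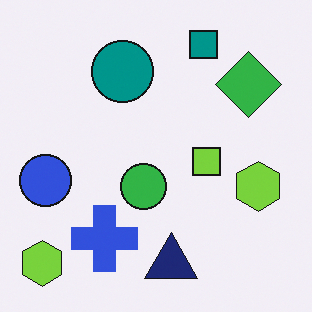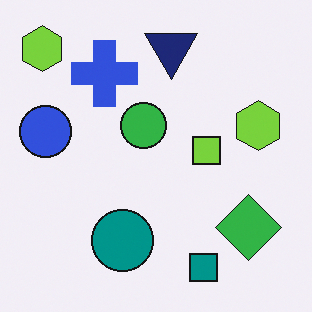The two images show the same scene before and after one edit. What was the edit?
It was flipped vertically (top ↔ bottom).

The teal square is in the top of the first image and the bottom of the second — shapes on opposite sides of the horizontal midline have swapped in a mirror flip.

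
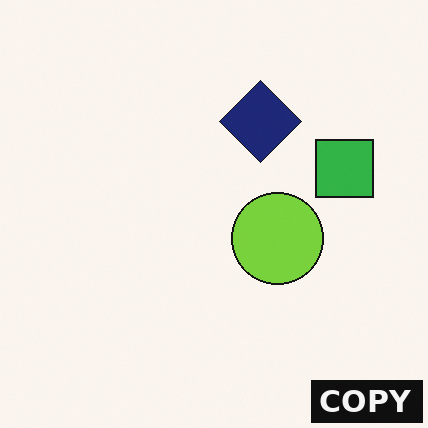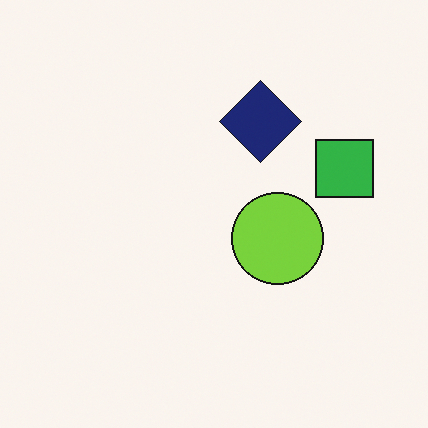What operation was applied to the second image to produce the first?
This is the original image watermarked with the text "COPY" in the lower-right corner.

A dark label reading "COPY" appears in the lower-right corner.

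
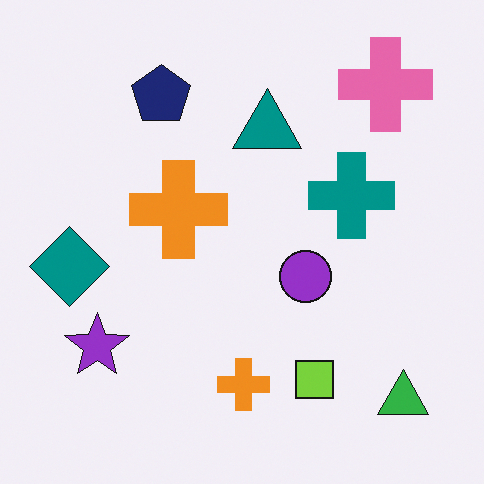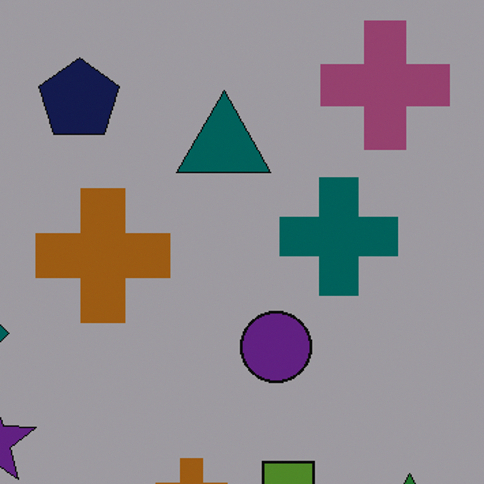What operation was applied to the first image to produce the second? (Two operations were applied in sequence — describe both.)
The image was cropped to a modestly smaller region and rescaled, then noticeably darkened.

The visible shapes are larger and the field of view is narrower; shapes near the original edges may be partly or wholly outside the frame — a crop-and-rescale. Every pixel — background and shapes alike — is uniformly darkened.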